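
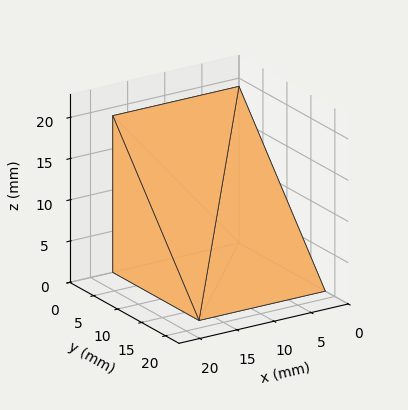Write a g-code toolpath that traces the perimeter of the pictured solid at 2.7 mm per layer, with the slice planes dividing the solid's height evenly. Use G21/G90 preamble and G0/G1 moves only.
Reading the render: the shape is a wedge (ramp): 17 × 18 mm base, rising to 19 mm along the y=0 edge and sloping linearly to z=0 at y=18 (dimensions read to the nearest mm from the axis ticks). For the g-code, the solid's height is divided into equal slices at the stated Δz and each level perimeter traced with G1 moves after a G0 lift.

; perimeter-only toolpath
G21 ; units = mm
G90 ; absolute positioning
G28 ; home
; layer 1
G0 Z2.7
G0 X0.0 Y0.0
G1 X17.0 Y0.0
G1 X17.0 Y15.4
G1 X0.0 Y15.4
G1 X0.0 Y0.0
; layer 2
G0 Z5.4
G0 X0.0 Y0.0
G1 X17.0 Y0.0
G1 X17.0 Y12.9
G1 X0.0 Y12.9
G1 X0.0 Y0.0
; layer 3
G0 Z8.1
G0 X0.0 Y0.0
G1 X17.0 Y0.0
G1 X17.0 Y10.3
G1 X0.0 Y10.3
G1 X0.0 Y0.0
; layer 4
G0 Z10.9
G0 X0.0 Y0.0
G1 X17.0 Y0.0
G1 X17.0 Y7.7
G1 X0.0 Y7.7
G1 X0.0 Y0.0
; layer 5
G0 Z13.6
G0 X0.0 Y0.0
G1 X17.0 Y0.0
G1 X17.0 Y5.1
G1 X0.0 Y5.1
G1 X0.0 Y0.0
; layer 6
G0 Z16.3
G0 X0.0 Y0.0
G1 X17.0 Y0.0
G1 X17.0 Y2.6
G1 X0.0 Y2.6
G1 X0.0 Y0.0
M2 ; end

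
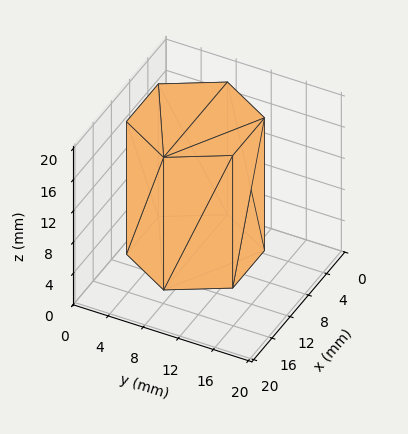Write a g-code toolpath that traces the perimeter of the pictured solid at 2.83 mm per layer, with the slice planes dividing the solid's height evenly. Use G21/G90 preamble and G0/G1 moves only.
Reading the render: the shape is a regular 6-sided prism (a cylinder approximated with 6 flat sides), circumscribed radius ≈ 7 mm, height ≈ 17 mm (dimensions read to the nearest mm from the axis ticks). For the g-code, the solid's height is divided into equal slices at the stated Δz and each level perimeter traced with G1 moves after a G0 lift.

; perimeter-only toolpath
G21 ; units = mm
G90 ; absolute positioning
G28 ; home
; layer 1
G0 Z2.83
G0 X14.00 Y7.00
G1 X10.50 Y13.06
G1 X3.50 Y13.06
G1 X0.00 Y7.00
G1 X3.50 Y0.94
G1 X10.50 Y0.94
G1 X14.00 Y7.00
; layer 2
G0 Z5.67
G0 X14.00 Y7.00
G1 X10.50 Y13.06
G1 X3.50 Y13.06
G1 X0.00 Y7.00
G1 X3.50 Y0.94
G1 X10.50 Y0.94
G1 X14.00 Y7.00
; layer 3
G0 Z8.50
G0 X14.00 Y7.00
G1 X10.50 Y13.06
G1 X3.50 Y13.06
G1 X0.00 Y7.00
G1 X3.50 Y0.94
G1 X10.50 Y0.94
G1 X14.00 Y7.00
; layer 4
G0 Z11.33
G0 X14.00 Y7.00
G1 X10.50 Y13.06
G1 X3.50 Y13.06
G1 X0.00 Y7.00
G1 X3.50 Y0.94
G1 X10.50 Y0.94
G1 X14.00 Y7.00
; layer 5
G0 Z14.17
G0 X14.00 Y7.00
G1 X10.50 Y13.06
G1 X3.50 Y13.06
G1 X0.00 Y7.00
G1 X3.50 Y0.94
G1 X10.50 Y0.94
G1 X14.00 Y7.00
; layer 6
G0 Z17.00
G0 X14.00 Y7.00
G1 X10.50 Y13.06
G1 X3.50 Y13.06
G1 X0.00 Y7.00
G1 X3.50 Y0.94
G1 X10.50 Y0.94
G1 X14.00 Y7.00
M2 ; end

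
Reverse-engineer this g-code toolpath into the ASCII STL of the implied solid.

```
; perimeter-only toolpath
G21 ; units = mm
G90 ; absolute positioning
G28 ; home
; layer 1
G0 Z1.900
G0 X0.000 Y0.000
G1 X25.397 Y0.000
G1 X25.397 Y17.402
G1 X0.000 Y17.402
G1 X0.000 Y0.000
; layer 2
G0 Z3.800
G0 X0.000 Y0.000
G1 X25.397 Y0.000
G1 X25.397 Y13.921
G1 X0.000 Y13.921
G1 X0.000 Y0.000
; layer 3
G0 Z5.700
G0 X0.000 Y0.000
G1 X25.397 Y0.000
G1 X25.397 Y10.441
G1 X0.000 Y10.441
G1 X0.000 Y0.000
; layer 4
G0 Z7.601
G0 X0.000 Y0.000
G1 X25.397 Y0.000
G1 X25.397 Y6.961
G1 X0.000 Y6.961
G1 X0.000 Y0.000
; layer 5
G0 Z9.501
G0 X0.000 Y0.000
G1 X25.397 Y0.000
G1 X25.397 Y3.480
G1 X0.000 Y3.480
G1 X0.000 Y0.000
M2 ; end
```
solid part
  facet normal 0.0000 0.0000 -1.0000
    outer loop
      vertex 25.397 20.882 0.000
      vertex 25.397 0.000 0.000
      vertex 0.000 0.000 0.000
    endloop
  endfacet
  facet normal 0.0000 0.0000 -1.0000
    outer loop
      vertex 0.000 20.882 0.000
      vertex 25.397 20.882 0.000
      vertex 0.000 0.000 0.000
    endloop
  endfacet
  facet normal 0.0000 -1.0000 0.0000
    outer loop
      vertex 0.000 0.000 0.000
      vertex 25.397 0.000 0.000
      vertex 25.397 0.000 11.401
    endloop
  endfacet
  facet normal 0.0000 -1.0000 0.0000
    outer loop
      vertex 0.000 0.000 0.000
      vertex 25.397 0.000 11.401
      vertex 0.000 0.000 11.401
    endloop
  endfacet
  facet normal 0.0000 0.4792 0.8777
    outer loop
      vertex 0.000 0.000 11.401
      vertex 25.397 0.000 11.401
      vertex 25.397 20.882 0.000
    endloop
  endfacet
  facet normal 0.0000 0.4792 0.8777
    outer loop
      vertex 0.000 0.000 11.401
      vertex 25.397 20.882 0.000
      vertex 0.000 20.882 0.000
    endloop
  endfacet
  facet normal -1.0000 0.0000 0.0000
    outer loop
      vertex 0.000 0.000 11.401
      vertex 0.000 20.882 0.000
      vertex 0.000 0.000 0.000
    endloop
  endfacet
  facet normal 1.0000 0.0000 0.0000
    outer loop
      vertex 25.397 0.000 0.000
      vertex 25.397 20.882 0.000
      vertex 25.397 0.000 11.401
    endloop
  endfacet
endsolid part

The G0 Z moves step by Δz≈1.900 mm. The G1 loops shrink linearly with z, so the solid tapers from its base footprint up to z≈11.4. Closing with a flat bottom cap and the tapered top and triangulating gives 8 facets — a wedge (ramp): 25.4 × 20.9 mm base, rising to 11.4 mm along the y=0 edge and sloping linearly to z=0 at y=20.9.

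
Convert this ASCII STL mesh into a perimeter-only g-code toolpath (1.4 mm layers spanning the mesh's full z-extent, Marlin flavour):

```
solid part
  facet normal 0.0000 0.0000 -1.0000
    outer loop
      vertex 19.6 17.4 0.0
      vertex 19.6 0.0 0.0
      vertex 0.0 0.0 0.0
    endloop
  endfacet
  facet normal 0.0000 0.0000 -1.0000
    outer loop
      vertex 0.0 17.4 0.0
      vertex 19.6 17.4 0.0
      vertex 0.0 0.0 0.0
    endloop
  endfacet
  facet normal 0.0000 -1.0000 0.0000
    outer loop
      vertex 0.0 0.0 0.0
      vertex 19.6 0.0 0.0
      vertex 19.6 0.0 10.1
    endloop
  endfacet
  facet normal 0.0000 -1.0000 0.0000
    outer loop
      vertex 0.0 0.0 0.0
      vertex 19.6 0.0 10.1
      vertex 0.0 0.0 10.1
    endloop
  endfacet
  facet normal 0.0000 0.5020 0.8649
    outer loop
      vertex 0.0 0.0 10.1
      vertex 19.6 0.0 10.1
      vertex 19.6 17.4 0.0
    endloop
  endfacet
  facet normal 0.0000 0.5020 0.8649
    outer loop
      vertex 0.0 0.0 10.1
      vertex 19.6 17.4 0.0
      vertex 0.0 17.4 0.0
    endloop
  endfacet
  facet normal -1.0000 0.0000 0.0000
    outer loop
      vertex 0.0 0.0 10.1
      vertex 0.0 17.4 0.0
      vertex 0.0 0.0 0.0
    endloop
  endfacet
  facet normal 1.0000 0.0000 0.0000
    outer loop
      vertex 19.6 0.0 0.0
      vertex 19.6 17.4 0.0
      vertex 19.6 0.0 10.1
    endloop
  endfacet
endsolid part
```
; perimeter-only toolpath
G21 ; units = mm
G90 ; absolute positioning
G28 ; home
; layer 1
G0 Z1.4
G0 X0.0 Y0.0
G1 X19.6 Y0.0
G1 X19.6 Y14.9
G1 X0.0 Y14.9
G1 X0.0 Y0.0
; layer 2
G0 Z2.9
G0 X0.0 Y0.0
G1 X19.6 Y0.0
G1 X19.6 Y12.4
G1 X0.0 Y12.4
G1 X0.0 Y0.0
; layer 3
G0 Z4.3
G0 X0.0 Y0.0
G1 X19.6 Y0.0
G1 X19.6 Y9.9
G1 X0.0 Y9.9
G1 X0.0 Y0.0
; layer 4
G0 Z5.8
G0 X0.0 Y0.0
G1 X19.6 Y0.0
G1 X19.6 Y7.5
G1 X0.0 Y7.5
G1 X0.0 Y0.0
; layer 5
G0 Z7.2
G0 X0.0 Y0.0
G1 X19.6 Y0.0
G1 X19.6 Y5.0
G1 X0.0 Y5.0
G1 X0.0 Y0.0
; layer 6
G0 Z8.7
G0 X0.0 Y0.0
G1 X19.6 Y0.0
G1 X19.6 Y2.5
G1 X0.0 Y2.5
G1 X0.0 Y0.0
M2 ; end

The solid is a wedge (ramp): 19.6 × 17.4 mm base, rising to 10.1 mm along the y=0 edge and sloping linearly to z=0 at y=17.4. Slicing at Δz = 1.4 mm — 7 equal slices spanning the solid's height, so layer i sits at z = i·h/7 — gives 6 non-empty perimeters. Each is a 4-segment closed polygon; G0 lifts to the layer z and rapids to the start vertex, then G1 traces the edges. The cross-section shrinks linearly with z (the slice at the apex is degenerate and omitted).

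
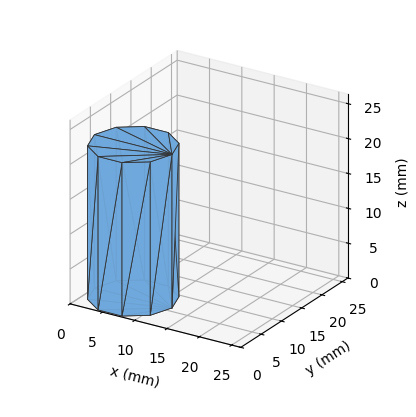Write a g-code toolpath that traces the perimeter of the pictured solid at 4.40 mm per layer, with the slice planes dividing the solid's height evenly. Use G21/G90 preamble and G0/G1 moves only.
Reading the render: the shape is a regular 10-sided prism (a cylinder approximated with 10 flat sides), circumscribed radius ≈ 6 mm, height ≈ 22 mm (dimensions read to the nearest mm from the axis ticks). For the g-code, the solid's height is divided into equal slices at the stated Δz and each level perimeter traced with G1 moves after a G0 lift.

; perimeter-only toolpath
G21 ; units = mm
G90 ; absolute positioning
G28 ; home
; layer 1
G0 Z4.40
G0 X12.00 Y6.00
G1 X10.85 Y9.53
G1 X7.85 Y11.71
G1 X4.15 Y11.71
G1 X1.15 Y9.53
G1 X0.00 Y6.00
G1 X1.15 Y2.47
G1 X4.15 Y0.29
G1 X7.85 Y0.29
G1 X10.85 Y2.47
G1 X12.00 Y6.00
; layer 2
G0 Z8.80
G0 X12.00 Y6.00
G1 X10.85 Y9.53
G1 X7.85 Y11.71
G1 X4.15 Y11.71
G1 X1.15 Y9.53
G1 X0.00 Y6.00
G1 X1.15 Y2.47
G1 X4.15 Y0.29
G1 X7.85 Y0.29
G1 X10.85 Y2.47
G1 X12.00 Y6.00
; layer 3
G0 Z13.20
G0 X12.00 Y6.00
G1 X10.85 Y9.53
G1 X7.85 Y11.71
G1 X4.15 Y11.71
G1 X1.15 Y9.53
G1 X0.00 Y6.00
G1 X1.15 Y2.47
G1 X4.15 Y0.29
G1 X7.85 Y0.29
G1 X10.85 Y2.47
G1 X12.00 Y6.00
; layer 4
G0 Z17.60
G0 X12.00 Y6.00
G1 X10.85 Y9.53
G1 X7.85 Y11.71
G1 X4.15 Y11.71
G1 X1.15 Y9.53
G1 X0.00 Y6.00
G1 X1.15 Y2.47
G1 X4.15 Y0.29
G1 X7.85 Y0.29
G1 X10.85 Y2.47
G1 X12.00 Y6.00
; layer 5
G0 Z22.00
G0 X12.00 Y6.00
G1 X10.85 Y9.53
G1 X7.85 Y11.71
G1 X4.15 Y11.71
G1 X1.15 Y9.53
G1 X0.00 Y6.00
G1 X1.15 Y2.47
G1 X4.15 Y0.29
G1 X7.85 Y0.29
G1 X10.85 Y2.47
G1 X12.00 Y6.00
M2 ; end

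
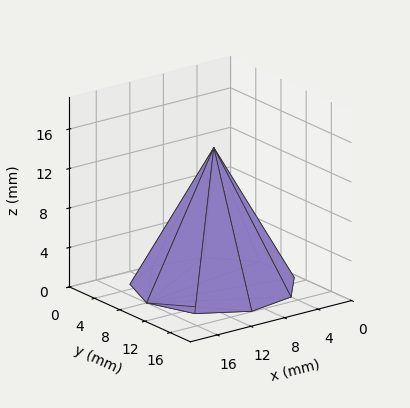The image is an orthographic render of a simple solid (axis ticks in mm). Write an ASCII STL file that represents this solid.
Reading the render: the shape is a regular 9-sided pyramid, base circumscribed radius ≈ 8 mm, apex at z ≈ 14 mm (dimensions read to the nearest mm from the axis ticks). For the STL, each face is triangulated and given an outward normal.

solid part
  facet normal 0.0000 0.0000 -1.0000
    outer loop
      vertex 9.39 15.88 0.00
      vertex 14.13 13.14 0.00
      vertex 16.00 8.00 0.00
    endloop
  endfacet
  facet normal 0.0000 0.0000 -1.0000
    outer loop
      vertex 4.00 14.93 0.00
      vertex 9.39 15.88 0.00
      vertex 16.00 8.00 0.00
    endloop
  endfacet
  facet normal 0.0000 0.0000 -1.0000
    outer loop
      vertex 0.48 10.74 0.00
      vertex 4.00 14.93 0.00
      vertex 16.00 8.00 0.00
    endloop
  endfacet
  facet normal 0.0000 0.0000 -1.0000
    outer loop
      vertex 0.48 5.26 0.00
      vertex 0.48 10.74 0.00
      vertex 16.00 8.00 0.00
    endloop
  endfacet
  facet normal 0.0000 0.0000 -1.0000
    outer loop
      vertex 4.00 1.07 0.00
      vertex 0.48 5.26 0.00
      vertex 16.00 8.00 0.00
    endloop
  endfacet
  facet normal 0.0000 0.0000 -1.0000
    outer loop
      vertex 9.39 0.12 0.00
      vertex 4.00 1.07 0.00
      vertex 16.00 8.00 0.00
    endloop
  endfacet
  facet normal 0.0000 0.0000 -1.0000
    outer loop
      vertex 14.13 2.86 0.00
      vertex 9.39 0.12 0.00
      vertex 16.00 8.00 0.00
    endloop
  endfacet
  facet normal 0.8279 0.3012 0.4731
    outer loop
      vertex 16.00 8.00 0.00
      vertex 14.13 13.14 0.00
      vertex 8.00 8.00 14.00
    endloop
  endfacet
  facet normal 0.4409 0.7627 0.4731
    outer loop
      vertex 14.13 13.14 0.00
      vertex 9.39 15.88 0.00
      vertex 8.00 8.00 14.00
    endloop
  endfacet
  facet normal -0.1529 0.8676 0.4732
    outer loop
      vertex 9.39 15.88 0.00
      vertex 4.00 14.93 0.00
      vertex 8.00 8.00 14.00
    endloop
  endfacet
  facet normal -0.6745 0.5667 0.4732
    outer loop
      vertex 4.00 14.93 0.00
      vertex 0.48 10.74 0.00
      vertex 8.00 8.00 14.00
    endloop
  endfacet
  facet normal -0.8810 0.0000 0.4732
    outer loop
      vertex 0.48 10.74 0.00
      vertex 0.48 5.26 0.00
      vertex 8.00 8.00 14.00
    endloop
  endfacet
  facet normal -0.6745 -0.5667 0.4732
    outer loop
      vertex 0.48 5.26 0.00
      vertex 4.00 1.07 0.00
      vertex 8.00 8.00 14.00
    endloop
  endfacet
  facet normal -0.1529 -0.8676 0.4732
    outer loop
      vertex 4.00 1.07 0.00
      vertex 9.39 0.12 0.00
      vertex 8.00 8.00 14.00
    endloop
  endfacet
  facet normal 0.4409 -0.7627 0.4731
    outer loop
      vertex 9.39 0.12 0.00
      vertex 14.13 2.86 0.00
      vertex 8.00 8.00 14.00
    endloop
  endfacet
  facet normal 0.8279 -0.3012 0.4731
    outer loop
      vertex 14.13 2.86 0.00
      vertex 16.00 8.00 0.00
      vertex 8.00 8.00 14.00
    endloop
  endfacet
endsolid part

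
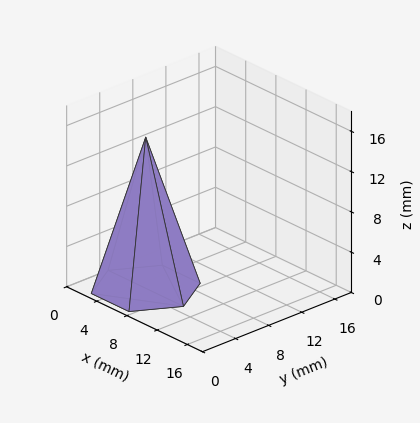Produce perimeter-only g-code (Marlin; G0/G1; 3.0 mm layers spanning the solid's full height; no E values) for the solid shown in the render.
Reading the render: the shape is a regular 6-sided pyramid, base circumscribed radius ≈ 5 mm, apex at z ≈ 15 mm (dimensions read to the nearest mm from the axis ticks). For the g-code, the solid's height is divided into equal slices at the stated Δz and each level perimeter traced with G1 moves after a G0 lift.

; perimeter-only toolpath
G21 ; units = mm
G90 ; absolute positioning
G28 ; home
; layer 1
G0 Z3.0
G0 X9.0 Y5.0
G1 X7.0 Y8.4
G1 X3.0 Y8.4
G1 X1.0 Y5.0
G1 X3.0 Y1.6
G1 X7.0 Y1.6
G1 X9.0 Y5.0
; layer 2
G0 Z6.0
G0 X8.0 Y5.0
G1 X6.5 Y7.6
G1 X3.5 Y7.6
G1 X2.0 Y5.0
G1 X3.5 Y2.4
G1 X6.5 Y2.4
G1 X8.0 Y5.0
; layer 3
G0 Z9.0
G0 X7.0 Y5.0
G1 X6.0 Y6.7
G1 X4.0 Y6.7
G1 X3.0 Y5.0
G1 X4.0 Y3.3
G1 X6.0 Y3.3
G1 X7.0 Y5.0
; layer 4
G0 Z12.0
G0 X6.0 Y5.0
G1 X5.5 Y5.9
G1 X4.5 Y5.9
G1 X4.0 Y5.0
G1 X4.5 Y4.1
G1 X5.5 Y4.1
G1 X6.0 Y5.0
M2 ; end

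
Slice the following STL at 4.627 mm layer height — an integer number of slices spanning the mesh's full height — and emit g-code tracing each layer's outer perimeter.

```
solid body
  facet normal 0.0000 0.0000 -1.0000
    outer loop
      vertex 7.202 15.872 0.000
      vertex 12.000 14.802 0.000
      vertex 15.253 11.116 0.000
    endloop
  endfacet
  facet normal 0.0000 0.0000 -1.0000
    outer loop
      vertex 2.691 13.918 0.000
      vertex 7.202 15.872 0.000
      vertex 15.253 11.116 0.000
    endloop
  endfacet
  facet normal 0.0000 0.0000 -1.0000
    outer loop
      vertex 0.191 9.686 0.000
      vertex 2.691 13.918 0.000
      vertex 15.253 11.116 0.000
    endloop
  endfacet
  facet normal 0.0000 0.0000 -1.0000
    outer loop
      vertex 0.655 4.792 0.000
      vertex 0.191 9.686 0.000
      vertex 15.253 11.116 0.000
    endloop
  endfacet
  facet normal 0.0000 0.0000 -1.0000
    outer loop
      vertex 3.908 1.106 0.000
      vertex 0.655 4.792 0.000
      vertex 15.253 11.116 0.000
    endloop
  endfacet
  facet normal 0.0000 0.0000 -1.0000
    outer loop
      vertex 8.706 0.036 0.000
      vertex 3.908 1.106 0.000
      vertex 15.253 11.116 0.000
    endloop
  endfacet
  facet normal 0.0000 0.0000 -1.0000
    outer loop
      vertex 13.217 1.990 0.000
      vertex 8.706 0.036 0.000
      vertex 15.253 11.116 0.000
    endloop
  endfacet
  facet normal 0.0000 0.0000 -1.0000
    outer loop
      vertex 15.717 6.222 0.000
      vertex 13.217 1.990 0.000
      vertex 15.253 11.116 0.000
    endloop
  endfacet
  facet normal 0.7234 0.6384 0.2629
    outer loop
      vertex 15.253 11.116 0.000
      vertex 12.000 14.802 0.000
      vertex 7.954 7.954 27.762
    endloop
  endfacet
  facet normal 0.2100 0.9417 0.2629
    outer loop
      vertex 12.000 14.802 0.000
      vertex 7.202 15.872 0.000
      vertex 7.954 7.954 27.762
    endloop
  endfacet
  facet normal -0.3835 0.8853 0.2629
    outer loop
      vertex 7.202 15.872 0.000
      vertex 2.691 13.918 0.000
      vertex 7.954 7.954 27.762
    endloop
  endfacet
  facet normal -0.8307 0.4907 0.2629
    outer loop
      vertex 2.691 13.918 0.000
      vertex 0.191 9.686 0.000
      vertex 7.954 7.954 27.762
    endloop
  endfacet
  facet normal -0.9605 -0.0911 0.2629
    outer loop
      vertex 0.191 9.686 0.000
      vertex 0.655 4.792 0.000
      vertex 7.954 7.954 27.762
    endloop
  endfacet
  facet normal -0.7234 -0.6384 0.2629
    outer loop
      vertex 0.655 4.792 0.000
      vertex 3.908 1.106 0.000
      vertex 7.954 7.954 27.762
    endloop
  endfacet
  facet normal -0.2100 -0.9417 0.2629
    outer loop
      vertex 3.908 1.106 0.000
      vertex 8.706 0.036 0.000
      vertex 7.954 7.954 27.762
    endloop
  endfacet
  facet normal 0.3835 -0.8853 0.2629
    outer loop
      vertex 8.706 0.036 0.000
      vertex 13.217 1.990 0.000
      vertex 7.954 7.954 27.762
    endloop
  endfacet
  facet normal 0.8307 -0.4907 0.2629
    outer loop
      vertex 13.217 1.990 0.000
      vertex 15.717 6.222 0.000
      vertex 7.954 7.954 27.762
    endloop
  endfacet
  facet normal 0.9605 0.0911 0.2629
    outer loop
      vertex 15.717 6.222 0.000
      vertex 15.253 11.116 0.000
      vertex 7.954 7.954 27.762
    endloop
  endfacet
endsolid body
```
; perimeter-only toolpath
G21 ; units = mm
G90 ; absolute positioning
G28 ; home
; layer 1
G0 Z4.627
G0 X14.037 Y10.589
G1 X11.326 Y13.661
G1 X7.327 Y14.552
G1 X3.568 Y12.924
G1 X1.485 Y9.397
G1 X1.871 Y5.319
G1 X4.582 Y2.247
G1 X8.581 Y1.356
G1 X12.340 Y2.984
G1 X14.423 Y6.511
G1 X14.037 Y10.589
; layer 2
G0 Z9.254
G0 X12.820 Y10.062
G1 X10.651 Y12.519
G1 X7.453 Y13.233
G1 X4.445 Y11.930
G1 X2.779 Y9.109
G1 X3.088 Y5.846
G1 X5.257 Y3.389
G1 X8.455 Y2.675
G1 X11.463 Y3.978
G1 X13.129 Y6.799
G1 X12.820 Y10.062
; layer 3
G0 Z13.881
G0 X11.604 Y9.535
G1 X9.977 Y11.378
G1 X7.578 Y11.913
G1 X5.322 Y10.936
G1 X4.072 Y8.820
G1 X4.304 Y6.373
G1 X5.931 Y4.530
G1 X8.330 Y3.995
G1 X10.585 Y4.972
G1 X11.835 Y7.088
G1 X11.604 Y9.535
; layer 4
G0 Z18.508
G0 X10.387 Y9.008
G1 X9.303 Y10.237
G1 X7.703 Y10.593
G1 X6.200 Y9.942
G1 X5.366 Y8.531
G1 X5.521 Y6.900
G1 X6.605 Y5.671
G1 X8.205 Y5.315
G1 X9.708 Y5.966
G1 X10.542 Y7.377
G1 X10.387 Y9.008
; layer 5
G0 Z23.135
G0 X9.171 Y8.481
G1 X8.628 Y9.095
G1 X7.829 Y9.274
G1 X7.077 Y8.948
G1 X6.660 Y8.243
G1 X6.737 Y7.427
G1 X7.280 Y6.813
G1 X8.079 Y6.634
G1 X8.831 Y6.960
G1 X9.248 Y7.665
G1 X9.171 Y8.481
M2 ; end

The solid is a regular 10-sided pyramid, base circumscribed radius ≈ 7.95 mm, apex at z ≈ 27.8 mm. Slicing at Δz = 4.627 mm — 6 equal slices spanning the solid's height, so layer i sits at z = i·h/6 — gives 5 non-empty perimeters. Each is a 10-segment closed polygon; G0 lifts to the layer z and rapids to the start vertex, then G1 traces the edges. The cross-section shrinks linearly with z (the slice at the apex is degenerate and omitted).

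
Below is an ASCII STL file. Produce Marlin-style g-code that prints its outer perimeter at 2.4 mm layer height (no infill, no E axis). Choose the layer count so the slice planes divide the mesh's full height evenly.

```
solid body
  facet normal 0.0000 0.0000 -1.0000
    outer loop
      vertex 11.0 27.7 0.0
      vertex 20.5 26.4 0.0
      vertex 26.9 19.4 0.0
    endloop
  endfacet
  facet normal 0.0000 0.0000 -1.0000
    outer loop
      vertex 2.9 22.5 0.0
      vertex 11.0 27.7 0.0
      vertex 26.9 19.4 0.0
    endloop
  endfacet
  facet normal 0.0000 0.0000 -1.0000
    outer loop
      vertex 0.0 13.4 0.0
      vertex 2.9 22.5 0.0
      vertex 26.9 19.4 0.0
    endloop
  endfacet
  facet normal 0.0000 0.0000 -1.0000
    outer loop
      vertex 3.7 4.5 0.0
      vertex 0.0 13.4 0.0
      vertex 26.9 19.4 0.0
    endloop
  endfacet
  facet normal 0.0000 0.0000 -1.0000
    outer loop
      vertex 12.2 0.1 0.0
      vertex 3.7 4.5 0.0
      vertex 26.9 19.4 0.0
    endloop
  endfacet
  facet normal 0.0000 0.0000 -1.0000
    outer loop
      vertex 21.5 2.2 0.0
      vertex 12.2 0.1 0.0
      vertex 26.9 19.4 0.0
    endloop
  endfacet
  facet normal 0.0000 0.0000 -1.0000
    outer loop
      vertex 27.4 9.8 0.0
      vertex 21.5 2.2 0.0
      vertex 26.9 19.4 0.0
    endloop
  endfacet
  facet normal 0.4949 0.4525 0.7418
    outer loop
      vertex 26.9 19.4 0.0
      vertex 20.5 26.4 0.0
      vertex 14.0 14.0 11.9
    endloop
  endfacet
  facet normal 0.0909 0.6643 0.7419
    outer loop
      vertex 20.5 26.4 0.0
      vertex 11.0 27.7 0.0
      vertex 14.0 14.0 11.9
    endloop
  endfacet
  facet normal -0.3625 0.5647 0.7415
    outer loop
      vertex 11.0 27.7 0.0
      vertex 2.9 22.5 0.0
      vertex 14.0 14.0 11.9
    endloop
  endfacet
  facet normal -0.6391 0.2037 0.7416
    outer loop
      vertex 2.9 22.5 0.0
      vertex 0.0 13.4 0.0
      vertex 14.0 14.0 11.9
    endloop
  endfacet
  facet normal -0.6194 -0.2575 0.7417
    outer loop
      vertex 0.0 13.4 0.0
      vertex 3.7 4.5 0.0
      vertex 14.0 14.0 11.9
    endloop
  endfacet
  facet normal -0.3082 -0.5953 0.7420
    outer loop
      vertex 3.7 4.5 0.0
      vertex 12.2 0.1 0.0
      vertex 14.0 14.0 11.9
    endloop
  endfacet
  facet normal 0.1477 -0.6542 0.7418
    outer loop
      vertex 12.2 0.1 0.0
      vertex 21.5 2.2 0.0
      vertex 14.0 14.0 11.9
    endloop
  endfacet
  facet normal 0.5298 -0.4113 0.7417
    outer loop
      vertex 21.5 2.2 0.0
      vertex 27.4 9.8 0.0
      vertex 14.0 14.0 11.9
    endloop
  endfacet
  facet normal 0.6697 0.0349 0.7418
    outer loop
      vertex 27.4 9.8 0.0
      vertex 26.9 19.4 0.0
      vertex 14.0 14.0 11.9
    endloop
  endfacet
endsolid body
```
; perimeter-only toolpath
G21 ; units = mm
G90 ; absolute positioning
G28 ; home
; layer 1
G0 Z2.4
G0 X24.3 Y18.3
G1 X19.2 Y23.9
G1 X11.6 Y25.0
G1 X5.1 Y20.8
G1 X2.8 Y13.5
G1 X5.8 Y6.4
G1 X12.6 Y2.9
G1 X20.0 Y4.6
G1 X24.7 Y10.6
G1 X24.3 Y18.3
; layer 2
G0 Z4.8
G0 X21.7 Y17.2
G1 X17.9 Y21.4
G1 X12.2 Y22.2
G1 X7.3 Y19.1
G1 X5.6 Y13.6
G1 X7.8 Y8.3
G1 X12.9 Y5.7
G1 X18.5 Y6.9
G1 X22.0 Y11.5
G1 X21.7 Y17.2
; layer 3
G0 Z7.1
G0 X19.2 Y16.2
G1 X16.6 Y19.0
G1 X12.8 Y19.5
G1 X9.6 Y17.4
G1 X8.4 Y13.8
G1 X9.9 Y10.2
G1 X13.3 Y8.4
G1 X17.0 Y9.3
G1 X19.4 Y12.3
G1 X19.2 Y16.2
; layer 4
G0 Z9.5
G0 X16.6 Y15.1
G1 X15.3 Y16.5
G1 X13.4 Y16.7
G1 X11.8 Y15.7
G1 X11.2 Y13.9
G1 X11.9 Y12.1
G1 X13.6 Y11.2
G1 X15.5 Y11.6
G1 X16.7 Y13.2
G1 X16.6 Y15.1
M2 ; end

The solid is a regular 9-sided pyramid, base circumscribed radius ≈ 14 mm, apex at z ≈ 11.9 mm. Slicing at Δz = 2.4 mm — 5 equal slices spanning the solid's height, so layer i sits at z = i·h/5 — gives 4 non-empty perimeters. Each is a 9-segment closed polygon; G0 lifts to the layer z and rapids to the start vertex, then G1 traces the edges. The cross-section shrinks linearly with z (the slice at the apex is degenerate and omitted).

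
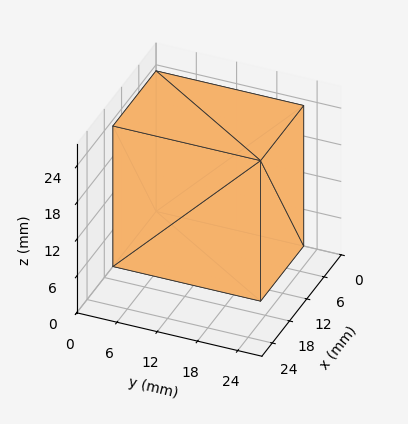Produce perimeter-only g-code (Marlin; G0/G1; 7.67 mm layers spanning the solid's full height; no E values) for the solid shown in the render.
Reading the render: the shape is a rectangular box, roughly 15 × 22 mm footprint and 23 mm tall (dimensions read to the nearest mm from the axis ticks). For the g-code, the solid's height is divided into equal slices at the stated Δz and each level perimeter traced with G1 moves after a G0 lift.

; perimeter-only toolpath
G21 ; units = mm
G90 ; absolute positioning
G28 ; home
; layer 1
G0 Z7.67
G0 X0.00 Y0.00
G1 X15.00 Y0.00
G1 X15.00 Y22.00
G1 X0.00 Y22.00
G1 X0.00 Y0.00
; layer 2
G0 Z15.33
G0 X0.00 Y0.00
G1 X15.00 Y0.00
G1 X15.00 Y22.00
G1 X0.00 Y22.00
G1 X0.00 Y0.00
; layer 3
G0 Z23.00
G0 X0.00 Y0.00
G1 X15.00 Y0.00
G1 X15.00 Y22.00
G1 X0.00 Y22.00
G1 X0.00 Y0.00
M2 ; end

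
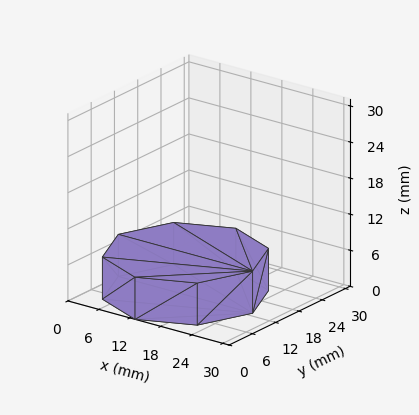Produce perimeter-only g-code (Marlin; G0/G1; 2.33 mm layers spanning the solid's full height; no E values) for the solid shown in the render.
Reading the render: the shape is a regular 8-sided prism (a cylinder approximated with 8 flat sides), circumscribed radius ≈ 13 mm, height ≈ 7 mm (dimensions read to the nearest mm from the axis ticks). For the g-code, the solid's height is divided into equal slices at the stated Δz and each level perimeter traced with G1 moves after a G0 lift.

; perimeter-only toolpath
G21 ; units = mm
G90 ; absolute positioning
G28 ; home
; layer 1
G0 Z2.33
G0 X26.00 Y13.00
G1 X22.19 Y22.19
G1 X13.00 Y26.00
G1 X3.81 Y22.19
G1 X0.00 Y13.00
G1 X3.81 Y3.81
G1 X13.00 Y0.00
G1 X22.19 Y3.81
G1 X26.00 Y13.00
; layer 2
G0 Z4.67
G0 X26.00 Y13.00
G1 X22.19 Y22.19
G1 X13.00 Y26.00
G1 X3.81 Y22.19
G1 X0.00 Y13.00
G1 X3.81 Y3.81
G1 X13.00 Y0.00
G1 X22.19 Y3.81
G1 X26.00 Y13.00
; layer 3
G0 Z7.00
G0 X26.00 Y13.00
G1 X22.19 Y22.19
G1 X13.00 Y26.00
G1 X3.81 Y22.19
G1 X0.00 Y13.00
G1 X3.81 Y3.81
G1 X13.00 Y0.00
G1 X22.19 Y3.81
G1 X26.00 Y13.00
M2 ; end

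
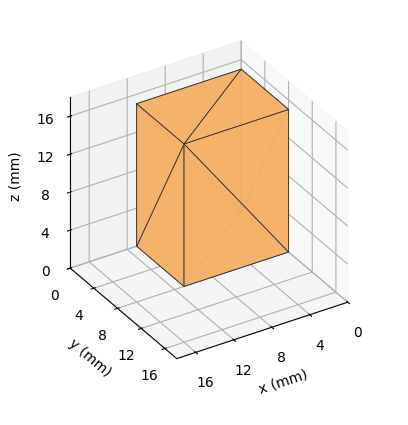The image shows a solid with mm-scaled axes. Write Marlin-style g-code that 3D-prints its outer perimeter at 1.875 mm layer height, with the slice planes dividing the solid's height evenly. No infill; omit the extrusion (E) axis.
Reading the render: the shape is a rectangular box, roughly 11 × 8 mm footprint and 15 mm tall (dimensions read to the nearest mm from the axis ticks). For the g-code, the solid's height is divided into equal slices at the stated Δz and each level perimeter traced with G1 moves after a G0 lift.

; perimeter-only toolpath
G21 ; units = mm
G90 ; absolute positioning
G28 ; home
; layer 1
G0 Z1.875
G0 X0.000 Y0.000
G1 X11.000 Y0.000
G1 X11.000 Y8.000
G1 X0.000 Y8.000
G1 X0.000 Y0.000
; layer 2
G0 Z3.750
G0 X0.000 Y0.000
G1 X11.000 Y0.000
G1 X11.000 Y8.000
G1 X0.000 Y8.000
G1 X0.000 Y0.000
; layer 3
G0 Z5.625
G0 X0.000 Y0.000
G1 X11.000 Y0.000
G1 X11.000 Y8.000
G1 X0.000 Y8.000
G1 X0.000 Y0.000
; layer 4
G0 Z7.500
G0 X0.000 Y0.000
G1 X11.000 Y0.000
G1 X11.000 Y8.000
G1 X0.000 Y8.000
G1 X0.000 Y0.000
; layer 5
G0 Z9.375
G0 X0.000 Y0.000
G1 X11.000 Y0.000
G1 X11.000 Y8.000
G1 X0.000 Y8.000
G1 X0.000 Y0.000
; layer 6
G0 Z11.250
G0 X0.000 Y0.000
G1 X11.000 Y0.000
G1 X11.000 Y8.000
G1 X0.000 Y8.000
G1 X0.000 Y0.000
; layer 7
G0 Z13.125
G0 X0.000 Y0.000
G1 X11.000 Y0.000
G1 X11.000 Y8.000
G1 X0.000 Y8.000
G1 X0.000 Y0.000
; layer 8
G0 Z15.000
G0 X0.000 Y0.000
G1 X11.000 Y0.000
G1 X11.000 Y8.000
G1 X0.000 Y8.000
G1 X0.000 Y0.000
M2 ; end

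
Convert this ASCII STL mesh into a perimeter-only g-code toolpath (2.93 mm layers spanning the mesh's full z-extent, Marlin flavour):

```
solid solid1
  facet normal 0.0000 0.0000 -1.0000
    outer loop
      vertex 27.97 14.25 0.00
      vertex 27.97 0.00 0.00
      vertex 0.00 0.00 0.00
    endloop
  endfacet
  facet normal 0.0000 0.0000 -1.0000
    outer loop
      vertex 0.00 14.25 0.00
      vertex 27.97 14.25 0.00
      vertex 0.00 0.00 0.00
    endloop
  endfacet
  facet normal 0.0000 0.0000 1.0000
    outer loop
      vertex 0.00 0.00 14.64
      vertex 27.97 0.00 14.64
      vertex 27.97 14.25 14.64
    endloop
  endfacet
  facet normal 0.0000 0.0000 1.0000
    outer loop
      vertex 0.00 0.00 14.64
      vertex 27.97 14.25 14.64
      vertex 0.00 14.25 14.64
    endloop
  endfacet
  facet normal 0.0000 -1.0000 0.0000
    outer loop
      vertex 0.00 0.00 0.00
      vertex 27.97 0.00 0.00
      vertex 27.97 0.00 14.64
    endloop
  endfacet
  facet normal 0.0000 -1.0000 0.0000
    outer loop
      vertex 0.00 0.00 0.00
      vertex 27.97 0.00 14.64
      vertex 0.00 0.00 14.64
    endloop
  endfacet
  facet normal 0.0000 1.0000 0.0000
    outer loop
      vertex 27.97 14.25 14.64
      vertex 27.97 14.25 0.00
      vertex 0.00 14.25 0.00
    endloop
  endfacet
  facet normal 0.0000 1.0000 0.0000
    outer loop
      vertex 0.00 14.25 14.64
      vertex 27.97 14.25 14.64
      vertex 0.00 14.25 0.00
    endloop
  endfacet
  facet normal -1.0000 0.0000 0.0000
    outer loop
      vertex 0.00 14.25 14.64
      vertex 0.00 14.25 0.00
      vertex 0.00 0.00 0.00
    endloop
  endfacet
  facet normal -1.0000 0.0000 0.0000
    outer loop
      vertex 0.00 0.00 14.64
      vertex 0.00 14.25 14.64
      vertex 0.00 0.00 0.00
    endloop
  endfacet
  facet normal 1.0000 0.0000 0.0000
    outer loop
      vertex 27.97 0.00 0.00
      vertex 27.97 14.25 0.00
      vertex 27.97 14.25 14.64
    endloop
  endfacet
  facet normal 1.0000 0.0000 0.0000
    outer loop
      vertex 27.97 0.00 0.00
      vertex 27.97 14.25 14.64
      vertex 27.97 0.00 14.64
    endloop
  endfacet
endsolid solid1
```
; perimeter-only toolpath
G21 ; units = mm
G90 ; absolute positioning
G28 ; home
; layer 1
G0 Z2.93
G0 X0.00 Y0.00
G1 X27.97 Y0.00
G1 X27.97 Y14.25
G1 X0.00 Y14.25
G1 X0.00 Y0.00
; layer 2
G0 Z5.86
G0 X0.00 Y0.00
G1 X27.97 Y0.00
G1 X27.97 Y14.25
G1 X0.00 Y14.25
G1 X0.00 Y0.00
; layer 3
G0 Z8.78
G0 X0.00 Y0.00
G1 X27.97 Y0.00
G1 X27.97 Y14.25
G1 X0.00 Y14.25
G1 X0.00 Y0.00
; layer 4
G0 Z11.71
G0 X0.00 Y0.00
G1 X27.97 Y0.00
G1 X27.97 Y14.25
G1 X0.00 Y14.25
G1 X0.00 Y0.00
; layer 5
G0 Z14.64
G0 X0.00 Y0.00
G1 X27.97 Y0.00
G1 X27.97 Y14.25
G1 X0.00 Y14.25
G1 X0.00 Y0.00
M2 ; end

The solid is a rectangular box, roughly 28 × 14.2 mm footprint and 14.6 mm tall. Slicing at Δz = 2.93 mm — 5 equal slices spanning the solid's height, so layer i sits at z = i·h/5 — gives 5 non-empty perimeters. Each is a 4-segment closed polygon; G0 lifts to the layer z and rapids to the start vertex, then G1 traces the edges.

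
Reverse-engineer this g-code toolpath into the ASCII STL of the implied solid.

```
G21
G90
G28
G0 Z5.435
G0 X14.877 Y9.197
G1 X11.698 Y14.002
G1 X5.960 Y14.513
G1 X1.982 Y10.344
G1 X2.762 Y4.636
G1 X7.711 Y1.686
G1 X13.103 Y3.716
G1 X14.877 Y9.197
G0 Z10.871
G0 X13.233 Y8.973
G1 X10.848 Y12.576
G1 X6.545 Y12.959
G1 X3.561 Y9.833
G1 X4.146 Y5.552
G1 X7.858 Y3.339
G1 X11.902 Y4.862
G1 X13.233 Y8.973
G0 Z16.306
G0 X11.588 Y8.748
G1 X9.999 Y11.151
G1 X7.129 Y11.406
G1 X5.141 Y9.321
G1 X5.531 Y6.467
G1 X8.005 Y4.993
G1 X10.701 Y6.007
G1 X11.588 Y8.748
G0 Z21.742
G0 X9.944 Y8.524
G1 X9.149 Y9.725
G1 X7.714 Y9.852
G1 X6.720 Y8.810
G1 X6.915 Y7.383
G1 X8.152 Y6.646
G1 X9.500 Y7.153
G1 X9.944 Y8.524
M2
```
solid part
  facet normal 0.0000 0.0000 -1.0000
    outer loop
      vertex 5.375 16.066 0.000
      vertex 12.548 15.428 0.000
      vertex 16.522 9.422 0.000
    endloop
  endfacet
  facet normal 0.0000 0.0000 -1.0000
    outer loop
      vertex 0.403 10.855 0.000
      vertex 5.375 16.066 0.000
      vertex 16.522 9.422 0.000
    endloop
  endfacet
  facet normal 0.0000 0.0000 -1.0000
    outer loop
      vertex 1.378 3.720 0.000
      vertex 0.403 10.855 0.000
      vertex 16.522 9.422 0.000
    endloop
  endfacet
  facet normal 0.0000 0.0000 -1.0000
    outer loop
      vertex 7.564 0.033 0.000
      vertex 1.378 3.720 0.000
      vertex 16.522 9.422 0.000
    endloop
  endfacet
  facet normal 0.0000 0.0000 -1.0000
    outer loop
      vertex 14.304 2.570 0.000
      vertex 7.564 0.033 0.000
      vertex 16.522 9.422 0.000
    endloop
  endfacet
  facet normal 0.8041 0.5320 0.2653
    outer loop
      vertex 16.522 9.422 0.000
      vertex 12.548 15.428 0.000
      vertex 8.299 8.299 27.177
    endloop
  endfacet
  facet normal 0.0854 0.9604 0.2653
    outer loop
      vertex 12.548 15.428 0.000
      vertex 5.375 16.066 0.000
      vertex 8.299 8.299 27.177
    endloop
  endfacet
  facet normal -0.6976 0.6656 0.2653
    outer loop
      vertex 5.375 16.066 0.000
      vertex 0.403 10.855 0.000
      vertex 8.299 8.299 27.177
    endloop
  endfacet
  facet normal -0.9553 -0.1305 0.2653
    outer loop
      vertex 0.403 10.855 0.000
      vertex 1.378 3.720 0.000
      vertex 8.299 8.299 27.177
    endloop
  endfacet
  facet normal -0.4936 -0.8282 0.2653
    outer loop
      vertex 1.378 3.720 0.000
      vertex 7.564 0.033 0.000
      vertex 8.299 8.299 27.177
    endloop
  endfacet
  facet normal 0.3397 -0.9024 0.2653
    outer loop
      vertex 7.564 0.033 0.000
      vertex 14.304 2.570 0.000
      vertex 8.299 8.299 27.177
    endloop
  endfacet
  facet normal 0.9173 -0.2969 0.2653
    outer loop
      vertex 14.304 2.570 0.000
      vertex 16.522 9.422 0.000
      vertex 8.299 8.299 27.177
    endloop
  endfacet
endsolid part

The G0 Z moves step by Δz≈5.435 mm. The G1 loops shrink linearly with z, so the solid tapers from its base footprint up to z≈27.2. Closing with a flat bottom cap and the tapered top and triangulating gives 12 facets — a regular 7-sided pyramid, base circumscribed radius ≈ 8.3 mm, apex at z ≈ 27.2 mm.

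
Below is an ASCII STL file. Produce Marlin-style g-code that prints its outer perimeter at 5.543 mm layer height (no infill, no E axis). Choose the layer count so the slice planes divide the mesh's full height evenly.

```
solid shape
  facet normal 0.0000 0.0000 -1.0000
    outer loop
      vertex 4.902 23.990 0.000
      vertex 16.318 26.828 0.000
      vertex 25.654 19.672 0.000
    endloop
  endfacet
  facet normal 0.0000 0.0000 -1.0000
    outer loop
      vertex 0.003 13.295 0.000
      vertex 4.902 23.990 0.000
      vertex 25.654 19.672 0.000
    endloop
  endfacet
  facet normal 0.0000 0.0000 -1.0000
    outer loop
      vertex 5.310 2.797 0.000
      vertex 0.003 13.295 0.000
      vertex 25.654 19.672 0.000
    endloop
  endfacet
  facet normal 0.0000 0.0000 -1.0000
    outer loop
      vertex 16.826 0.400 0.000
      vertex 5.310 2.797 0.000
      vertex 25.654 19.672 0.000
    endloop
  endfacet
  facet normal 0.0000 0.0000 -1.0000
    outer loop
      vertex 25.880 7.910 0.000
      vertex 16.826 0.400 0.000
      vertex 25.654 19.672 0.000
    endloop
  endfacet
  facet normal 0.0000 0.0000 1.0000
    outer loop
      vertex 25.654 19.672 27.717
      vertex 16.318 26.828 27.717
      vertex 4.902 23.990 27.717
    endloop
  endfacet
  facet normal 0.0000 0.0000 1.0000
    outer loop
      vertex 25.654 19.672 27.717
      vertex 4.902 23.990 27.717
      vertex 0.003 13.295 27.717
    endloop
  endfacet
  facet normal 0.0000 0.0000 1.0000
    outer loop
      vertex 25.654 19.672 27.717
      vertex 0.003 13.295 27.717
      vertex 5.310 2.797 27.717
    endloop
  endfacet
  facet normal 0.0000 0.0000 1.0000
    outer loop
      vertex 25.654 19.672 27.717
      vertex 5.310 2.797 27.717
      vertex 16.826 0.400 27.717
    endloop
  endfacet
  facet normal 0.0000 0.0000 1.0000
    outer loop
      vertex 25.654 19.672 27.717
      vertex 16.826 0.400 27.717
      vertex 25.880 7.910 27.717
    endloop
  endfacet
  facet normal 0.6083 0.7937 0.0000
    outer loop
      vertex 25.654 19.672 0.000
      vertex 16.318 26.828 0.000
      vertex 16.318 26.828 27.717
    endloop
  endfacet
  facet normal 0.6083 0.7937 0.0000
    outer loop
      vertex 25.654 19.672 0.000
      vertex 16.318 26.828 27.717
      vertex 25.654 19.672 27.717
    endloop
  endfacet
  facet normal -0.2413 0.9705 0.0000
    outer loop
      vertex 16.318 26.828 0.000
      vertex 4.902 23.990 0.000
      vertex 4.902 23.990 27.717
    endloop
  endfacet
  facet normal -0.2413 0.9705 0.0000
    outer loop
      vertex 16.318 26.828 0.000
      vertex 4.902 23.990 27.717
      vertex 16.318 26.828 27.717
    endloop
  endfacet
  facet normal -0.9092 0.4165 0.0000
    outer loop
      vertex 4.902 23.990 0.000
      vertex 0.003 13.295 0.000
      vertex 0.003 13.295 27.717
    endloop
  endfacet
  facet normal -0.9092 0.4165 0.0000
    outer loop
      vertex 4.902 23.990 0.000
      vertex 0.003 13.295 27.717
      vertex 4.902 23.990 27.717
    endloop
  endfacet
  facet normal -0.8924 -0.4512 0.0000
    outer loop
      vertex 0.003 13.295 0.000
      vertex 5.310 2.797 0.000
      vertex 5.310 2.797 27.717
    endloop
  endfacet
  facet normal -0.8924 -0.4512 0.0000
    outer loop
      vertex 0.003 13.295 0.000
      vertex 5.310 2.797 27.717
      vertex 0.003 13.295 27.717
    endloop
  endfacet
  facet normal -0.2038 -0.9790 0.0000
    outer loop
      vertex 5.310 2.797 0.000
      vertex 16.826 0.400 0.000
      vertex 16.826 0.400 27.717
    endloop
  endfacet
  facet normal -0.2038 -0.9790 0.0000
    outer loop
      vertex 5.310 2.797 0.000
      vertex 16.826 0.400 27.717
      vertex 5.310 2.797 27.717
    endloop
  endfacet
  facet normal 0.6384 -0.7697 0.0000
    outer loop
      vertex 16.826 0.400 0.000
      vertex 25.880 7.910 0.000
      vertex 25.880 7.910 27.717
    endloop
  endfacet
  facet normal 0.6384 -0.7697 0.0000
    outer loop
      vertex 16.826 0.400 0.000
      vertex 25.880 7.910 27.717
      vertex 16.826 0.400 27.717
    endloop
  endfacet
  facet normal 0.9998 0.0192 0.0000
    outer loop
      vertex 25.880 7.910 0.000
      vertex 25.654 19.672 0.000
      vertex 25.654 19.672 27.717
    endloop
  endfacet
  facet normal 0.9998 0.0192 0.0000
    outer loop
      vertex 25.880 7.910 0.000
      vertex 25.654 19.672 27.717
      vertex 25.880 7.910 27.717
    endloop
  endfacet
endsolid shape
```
; perimeter-only toolpath
G21 ; units = mm
G90 ; absolute positioning
G28 ; home
; layer 1
G0 Z5.543
G0 X25.654 Y19.672
G1 X16.318 Y26.828
G1 X4.902 Y23.990
G1 X0.003 Y13.295
G1 X5.310 Y2.797
G1 X16.826 Y0.400
G1 X25.880 Y7.910
G1 X25.654 Y19.672
; layer 2
G0 Z11.087
G0 X25.654 Y19.672
G1 X16.318 Y26.828
G1 X4.902 Y23.990
G1 X0.003 Y13.295
G1 X5.310 Y2.797
G1 X16.826 Y0.400
G1 X25.880 Y7.910
G1 X25.654 Y19.672
; layer 3
G0 Z16.630
G0 X25.654 Y19.672
G1 X16.318 Y26.828
G1 X4.902 Y23.990
G1 X0.003 Y13.295
G1 X5.310 Y2.797
G1 X16.826 Y0.400
G1 X25.880 Y7.910
G1 X25.654 Y19.672
; layer 4
G0 Z22.174
G0 X25.654 Y19.672
G1 X16.318 Y26.828
G1 X4.902 Y23.990
G1 X0.003 Y13.295
G1 X5.310 Y2.797
G1 X16.826 Y0.400
G1 X25.880 Y7.910
G1 X25.654 Y19.672
; layer 5
G0 Z27.717
G0 X25.654 Y19.672
G1 X16.318 Y26.828
G1 X4.902 Y23.990
G1 X0.003 Y13.295
G1 X5.310 Y2.797
G1 X16.826 Y0.400
G1 X25.880 Y7.910
G1 X25.654 Y19.672
M2 ; end

The solid is a regular 7-sided prism (a cylinder approximated with 7 flat sides), circumscribed radius ≈ 13.6 mm, height ≈ 27.7 mm. Slicing at Δz = 5.543 mm — 5 equal slices spanning the solid's height, so layer i sits at z = i·h/5 — gives 5 non-empty perimeters. Each is a 7-segment closed polygon; G0 lifts to the layer z and rapids to the start vertex, then G1 traces the edges.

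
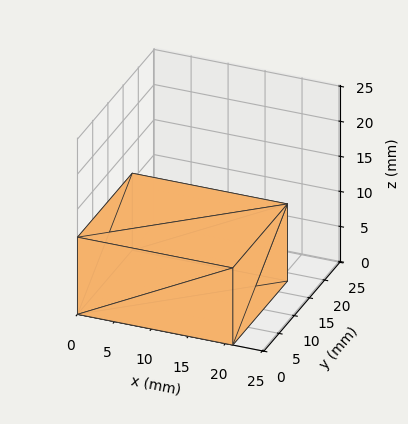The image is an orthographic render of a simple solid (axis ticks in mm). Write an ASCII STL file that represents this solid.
Reading the render: the shape is a rectangular box, roughly 21 × 18 mm footprint and 11 mm tall (dimensions read to the nearest mm from the axis ticks). For the STL, each face is triangulated and given an outward normal.

solid part
  facet normal 0.0000 0.0000 -1.0000
    outer loop
      vertex 21.0 18.0 0.0
      vertex 21.0 0.0 0.0
      vertex 0.0 0.0 0.0
    endloop
  endfacet
  facet normal 0.0000 0.0000 -1.0000
    outer loop
      vertex 0.0 18.0 0.0
      vertex 21.0 18.0 0.0
      vertex 0.0 0.0 0.0
    endloop
  endfacet
  facet normal 0.0000 0.0000 1.0000
    outer loop
      vertex 0.0 0.0 11.0
      vertex 21.0 0.0 11.0
      vertex 21.0 18.0 11.0
    endloop
  endfacet
  facet normal 0.0000 0.0000 1.0000
    outer loop
      vertex 0.0 0.0 11.0
      vertex 21.0 18.0 11.0
      vertex 0.0 18.0 11.0
    endloop
  endfacet
  facet normal 0.0000 -1.0000 0.0000
    outer loop
      vertex 0.0 0.0 0.0
      vertex 21.0 0.0 0.0
      vertex 21.0 0.0 11.0
    endloop
  endfacet
  facet normal 0.0000 -1.0000 0.0000
    outer loop
      vertex 0.0 0.0 0.0
      vertex 21.0 0.0 11.0
      vertex 0.0 0.0 11.0
    endloop
  endfacet
  facet normal 0.0000 1.0000 0.0000
    outer loop
      vertex 21.0 18.0 11.0
      vertex 21.0 18.0 0.0
      vertex 0.0 18.0 0.0
    endloop
  endfacet
  facet normal 0.0000 1.0000 0.0000
    outer loop
      vertex 0.0 18.0 11.0
      vertex 21.0 18.0 11.0
      vertex 0.0 18.0 0.0
    endloop
  endfacet
  facet normal -1.0000 0.0000 0.0000
    outer loop
      vertex 0.0 18.0 11.0
      vertex 0.0 18.0 0.0
      vertex 0.0 0.0 0.0
    endloop
  endfacet
  facet normal -1.0000 0.0000 0.0000
    outer loop
      vertex 0.0 0.0 11.0
      vertex 0.0 18.0 11.0
      vertex 0.0 0.0 0.0
    endloop
  endfacet
  facet normal 1.0000 0.0000 0.0000
    outer loop
      vertex 21.0 0.0 0.0
      vertex 21.0 18.0 0.0
      vertex 21.0 18.0 11.0
    endloop
  endfacet
  facet normal 1.0000 0.0000 0.0000
    outer loop
      vertex 21.0 0.0 0.0
      vertex 21.0 18.0 11.0
      vertex 21.0 0.0 11.0
    endloop
  endfacet
endsolid part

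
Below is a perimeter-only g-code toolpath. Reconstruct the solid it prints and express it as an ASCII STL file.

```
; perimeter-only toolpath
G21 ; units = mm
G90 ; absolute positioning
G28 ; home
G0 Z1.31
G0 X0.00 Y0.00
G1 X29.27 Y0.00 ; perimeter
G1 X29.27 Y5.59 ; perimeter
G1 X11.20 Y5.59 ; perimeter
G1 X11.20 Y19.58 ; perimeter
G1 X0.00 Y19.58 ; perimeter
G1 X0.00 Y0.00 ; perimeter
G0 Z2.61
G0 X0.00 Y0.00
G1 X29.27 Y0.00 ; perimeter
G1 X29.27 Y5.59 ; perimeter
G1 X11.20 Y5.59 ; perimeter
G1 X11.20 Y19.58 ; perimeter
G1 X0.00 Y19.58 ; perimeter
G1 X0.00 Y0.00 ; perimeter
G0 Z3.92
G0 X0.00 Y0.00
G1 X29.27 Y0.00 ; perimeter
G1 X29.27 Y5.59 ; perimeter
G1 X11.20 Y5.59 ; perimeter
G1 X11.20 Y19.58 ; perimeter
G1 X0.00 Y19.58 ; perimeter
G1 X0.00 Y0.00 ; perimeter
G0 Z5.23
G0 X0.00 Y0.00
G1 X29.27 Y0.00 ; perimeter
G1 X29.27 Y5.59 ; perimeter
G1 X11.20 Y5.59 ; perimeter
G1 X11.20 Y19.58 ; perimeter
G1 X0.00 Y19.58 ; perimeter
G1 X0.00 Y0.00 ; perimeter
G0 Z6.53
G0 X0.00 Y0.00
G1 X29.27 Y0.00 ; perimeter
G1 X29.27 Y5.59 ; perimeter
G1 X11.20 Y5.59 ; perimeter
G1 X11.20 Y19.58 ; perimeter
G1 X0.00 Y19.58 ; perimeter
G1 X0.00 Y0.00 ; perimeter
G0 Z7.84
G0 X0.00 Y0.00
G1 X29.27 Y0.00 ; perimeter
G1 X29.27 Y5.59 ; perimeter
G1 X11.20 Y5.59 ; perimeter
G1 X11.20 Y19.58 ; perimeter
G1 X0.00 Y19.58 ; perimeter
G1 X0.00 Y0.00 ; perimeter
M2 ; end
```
solid part
  facet normal 0.0000 0.0000 -1.0000
    outer loop
      vertex 29.27 5.59 0.00
      vertex 29.27 0.00 0.00
      vertex 0.00 0.00 0.00
    endloop
  endfacet
  facet normal 0.0000 0.0000 -1.0000
    outer loop
      vertex 11.20 5.59 0.00
      vertex 29.27 5.59 0.00
      vertex 0.00 0.00 0.00
    endloop
  endfacet
  facet normal 0.0000 0.0000 -1.0000
    outer loop
      vertex 11.20 19.58 0.00
      vertex 11.20 5.59 0.00
      vertex 0.00 0.00 0.00
    endloop
  endfacet
  facet normal 0.0000 0.0000 -1.0000
    outer loop
      vertex 0.00 19.58 0.00
      vertex 11.20 19.58 0.00
      vertex 0.00 0.00 0.00
    endloop
  endfacet
  facet normal 0.0000 0.0000 1.0000
    outer loop
      vertex 0.00 0.00 7.84
      vertex 29.27 0.00 7.84
      vertex 29.27 5.59 7.84
    endloop
  endfacet
  facet normal 0.0000 0.0000 1.0000
    outer loop
      vertex 0.00 0.00 7.84
      vertex 29.27 5.59 7.84
      vertex 11.20 5.59 7.84
    endloop
  endfacet
  facet normal 0.0000 0.0000 1.0000
    outer loop
      vertex 0.00 0.00 7.84
      vertex 11.20 5.59 7.84
      vertex 11.20 19.58 7.84
    endloop
  endfacet
  facet normal 0.0000 0.0000 1.0000
    outer loop
      vertex 0.00 0.00 7.84
      vertex 11.20 19.58 7.84
      vertex 0.00 19.58 7.84
    endloop
  endfacet
  facet normal 0.0000 -1.0000 0.0000
    outer loop
      vertex 0.00 0.00 0.00
      vertex 29.27 0.00 0.00
      vertex 29.27 0.00 7.84
    endloop
  endfacet
  facet normal 0.0000 -1.0000 0.0000
    outer loop
      vertex 0.00 0.00 0.00
      vertex 29.27 0.00 7.84
      vertex 0.00 0.00 7.84
    endloop
  endfacet
  facet normal 1.0000 0.0000 0.0000
    outer loop
      vertex 29.27 0.00 0.00
      vertex 29.27 5.59 0.00
      vertex 29.27 5.59 7.84
    endloop
  endfacet
  facet normal 1.0000 0.0000 0.0000
    outer loop
      vertex 29.27 0.00 0.00
      vertex 29.27 5.59 7.84
      vertex 29.27 0.00 7.84
    endloop
  endfacet
  facet normal 0.0000 1.0000 0.0000
    outer loop
      vertex 29.27 5.59 0.00
      vertex 11.20 5.59 0.00
      vertex 11.20 5.59 7.84
    endloop
  endfacet
  facet normal 0.0000 1.0000 0.0000
    outer loop
      vertex 29.27 5.59 0.00
      vertex 11.20 5.59 7.84
      vertex 29.27 5.59 7.84
    endloop
  endfacet
  facet normal 1.0000 0.0000 0.0000
    outer loop
      vertex 11.20 5.59 0.00
      vertex 11.20 19.58 0.00
      vertex 11.20 19.58 7.84
    endloop
  endfacet
  facet normal 1.0000 0.0000 0.0000
    outer loop
      vertex 11.20 5.59 0.00
      vertex 11.20 19.58 7.84
      vertex 11.20 5.59 7.84
    endloop
  endfacet
  facet normal 0.0000 1.0000 0.0000
    outer loop
      vertex 11.20 19.58 0.00
      vertex 0.00 19.58 0.00
      vertex 0.00 19.58 7.84
    endloop
  endfacet
  facet normal 0.0000 1.0000 0.0000
    outer loop
      vertex 11.20 19.58 0.00
      vertex 0.00 19.58 7.84
      vertex 11.20 19.58 7.84
    endloop
  endfacet
  facet normal -1.0000 0.0000 0.0000
    outer loop
      vertex 0.00 19.58 0.00
      vertex 0.00 0.00 0.00
      vertex 0.00 0.00 7.84
    endloop
  endfacet
  facet normal -1.0000 0.0000 0.0000
    outer loop
      vertex 0.00 19.58 0.00
      vertex 0.00 0.00 7.84
      vertex 0.00 19.58 7.84
    endloop
  endfacet
endsolid part

The G0 Z moves step by Δz≈1.31 mm. Every layer's G1 loop is the same polygon, so the solid is a straight extrusion of it from z=0 to z≈7.84. Closing with flat bottom and top caps and triangulating gives 20 facets — an L-shaped prism: outer 29.3 × 19.6 mm, arm thicknesses ≈ 5.59 mm (horizontal) and 11.2 mm (vertical), extruded 7.84 mm in z.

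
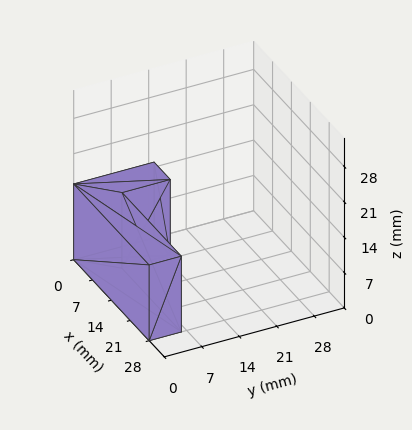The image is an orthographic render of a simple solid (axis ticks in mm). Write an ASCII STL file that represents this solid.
Reading the render: the shape is an L-shaped prism: outer 28 × 15 mm, arm thicknesses ≈ 6 mm (horizontal) and 6 mm (vertical), extruded 15 mm in z (dimensions read to the nearest mm from the axis ticks). For the STL, each face is triangulated and given an outward normal.

solid part
  facet normal 0.0000 0.0000 -1.0000
    outer loop
      vertex 28.00 6.00 0.00
      vertex 28.00 0.00 0.00
      vertex 0.00 0.00 0.00
    endloop
  endfacet
  facet normal 0.0000 0.0000 -1.0000
    outer loop
      vertex 6.00 6.00 0.00
      vertex 28.00 6.00 0.00
      vertex 0.00 0.00 0.00
    endloop
  endfacet
  facet normal 0.0000 0.0000 -1.0000
    outer loop
      vertex 6.00 15.00 0.00
      vertex 6.00 6.00 0.00
      vertex 0.00 0.00 0.00
    endloop
  endfacet
  facet normal 0.0000 0.0000 -1.0000
    outer loop
      vertex 0.00 15.00 0.00
      vertex 6.00 15.00 0.00
      vertex 0.00 0.00 0.00
    endloop
  endfacet
  facet normal 0.0000 0.0000 1.0000
    outer loop
      vertex 0.00 0.00 15.00
      vertex 28.00 0.00 15.00
      vertex 28.00 6.00 15.00
    endloop
  endfacet
  facet normal 0.0000 0.0000 1.0000
    outer loop
      vertex 0.00 0.00 15.00
      vertex 28.00 6.00 15.00
      vertex 6.00 6.00 15.00
    endloop
  endfacet
  facet normal 0.0000 0.0000 1.0000
    outer loop
      vertex 0.00 0.00 15.00
      vertex 6.00 6.00 15.00
      vertex 6.00 15.00 15.00
    endloop
  endfacet
  facet normal 0.0000 0.0000 1.0000
    outer loop
      vertex 0.00 0.00 15.00
      vertex 6.00 15.00 15.00
      vertex 0.00 15.00 15.00
    endloop
  endfacet
  facet normal 0.0000 -1.0000 0.0000
    outer loop
      vertex 0.00 0.00 0.00
      vertex 28.00 0.00 0.00
      vertex 28.00 0.00 15.00
    endloop
  endfacet
  facet normal 0.0000 -1.0000 0.0000
    outer loop
      vertex 0.00 0.00 0.00
      vertex 28.00 0.00 15.00
      vertex 0.00 0.00 15.00
    endloop
  endfacet
  facet normal 1.0000 0.0000 0.0000
    outer loop
      vertex 28.00 0.00 0.00
      vertex 28.00 6.00 0.00
      vertex 28.00 6.00 15.00
    endloop
  endfacet
  facet normal 1.0000 0.0000 0.0000
    outer loop
      vertex 28.00 0.00 0.00
      vertex 28.00 6.00 15.00
      vertex 28.00 0.00 15.00
    endloop
  endfacet
  facet normal 0.0000 1.0000 0.0000
    outer loop
      vertex 28.00 6.00 0.00
      vertex 6.00 6.00 0.00
      vertex 6.00 6.00 15.00
    endloop
  endfacet
  facet normal 0.0000 1.0000 0.0000
    outer loop
      vertex 28.00 6.00 0.00
      vertex 6.00 6.00 15.00
      vertex 28.00 6.00 15.00
    endloop
  endfacet
  facet normal 1.0000 0.0000 0.0000
    outer loop
      vertex 6.00 6.00 0.00
      vertex 6.00 15.00 0.00
      vertex 6.00 15.00 15.00
    endloop
  endfacet
  facet normal 1.0000 0.0000 0.0000
    outer loop
      vertex 6.00 6.00 0.00
      vertex 6.00 15.00 15.00
      vertex 6.00 6.00 15.00
    endloop
  endfacet
  facet normal 0.0000 1.0000 0.0000
    outer loop
      vertex 6.00 15.00 0.00
      vertex 0.00 15.00 0.00
      vertex 0.00 15.00 15.00
    endloop
  endfacet
  facet normal 0.0000 1.0000 0.0000
    outer loop
      vertex 6.00 15.00 0.00
      vertex 0.00 15.00 15.00
      vertex 6.00 15.00 15.00
    endloop
  endfacet
  facet normal -1.0000 0.0000 0.0000
    outer loop
      vertex 0.00 15.00 0.00
      vertex 0.00 0.00 0.00
      vertex 0.00 0.00 15.00
    endloop
  endfacet
  facet normal -1.0000 0.0000 0.0000
    outer loop
      vertex 0.00 15.00 0.00
      vertex 0.00 0.00 15.00
      vertex 0.00 15.00 15.00
    endloop
  endfacet
endsolid part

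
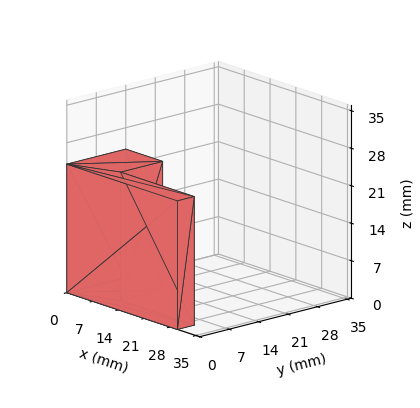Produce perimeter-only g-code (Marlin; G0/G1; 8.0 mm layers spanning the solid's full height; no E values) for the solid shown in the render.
Reading the render: the shape is an L-shaped prism: outer 30 × 14 mm, arm thicknesses ≈ 4 mm (horizontal) and 10 mm (vertical), extruded 24 mm in z (dimensions read to the nearest mm from the axis ticks). For the g-code, the solid's height is divided into equal slices at the stated Δz and each level perimeter traced with G1 moves after a G0 lift.

; perimeter-only toolpath
G21 ; units = mm
G90 ; absolute positioning
G28 ; home
; layer 1
G0 Z8.0
G0 X0.0 Y0.0
G1 X30.0 Y0.0
G1 X30.0 Y4.0
G1 X10.0 Y4.0
G1 X10.0 Y14.0
G1 X0.0 Y14.0
G1 X0.0 Y0.0
; layer 2
G0 Z16.0
G0 X0.0 Y0.0
G1 X30.0 Y0.0
G1 X30.0 Y4.0
G1 X10.0 Y4.0
G1 X10.0 Y14.0
G1 X0.0 Y14.0
G1 X0.0 Y0.0
; layer 3
G0 Z24.0
G0 X0.0 Y0.0
G1 X30.0 Y0.0
G1 X30.0 Y4.0
G1 X10.0 Y4.0
G1 X10.0 Y14.0
G1 X0.0 Y14.0
G1 X0.0 Y0.0
M2 ; end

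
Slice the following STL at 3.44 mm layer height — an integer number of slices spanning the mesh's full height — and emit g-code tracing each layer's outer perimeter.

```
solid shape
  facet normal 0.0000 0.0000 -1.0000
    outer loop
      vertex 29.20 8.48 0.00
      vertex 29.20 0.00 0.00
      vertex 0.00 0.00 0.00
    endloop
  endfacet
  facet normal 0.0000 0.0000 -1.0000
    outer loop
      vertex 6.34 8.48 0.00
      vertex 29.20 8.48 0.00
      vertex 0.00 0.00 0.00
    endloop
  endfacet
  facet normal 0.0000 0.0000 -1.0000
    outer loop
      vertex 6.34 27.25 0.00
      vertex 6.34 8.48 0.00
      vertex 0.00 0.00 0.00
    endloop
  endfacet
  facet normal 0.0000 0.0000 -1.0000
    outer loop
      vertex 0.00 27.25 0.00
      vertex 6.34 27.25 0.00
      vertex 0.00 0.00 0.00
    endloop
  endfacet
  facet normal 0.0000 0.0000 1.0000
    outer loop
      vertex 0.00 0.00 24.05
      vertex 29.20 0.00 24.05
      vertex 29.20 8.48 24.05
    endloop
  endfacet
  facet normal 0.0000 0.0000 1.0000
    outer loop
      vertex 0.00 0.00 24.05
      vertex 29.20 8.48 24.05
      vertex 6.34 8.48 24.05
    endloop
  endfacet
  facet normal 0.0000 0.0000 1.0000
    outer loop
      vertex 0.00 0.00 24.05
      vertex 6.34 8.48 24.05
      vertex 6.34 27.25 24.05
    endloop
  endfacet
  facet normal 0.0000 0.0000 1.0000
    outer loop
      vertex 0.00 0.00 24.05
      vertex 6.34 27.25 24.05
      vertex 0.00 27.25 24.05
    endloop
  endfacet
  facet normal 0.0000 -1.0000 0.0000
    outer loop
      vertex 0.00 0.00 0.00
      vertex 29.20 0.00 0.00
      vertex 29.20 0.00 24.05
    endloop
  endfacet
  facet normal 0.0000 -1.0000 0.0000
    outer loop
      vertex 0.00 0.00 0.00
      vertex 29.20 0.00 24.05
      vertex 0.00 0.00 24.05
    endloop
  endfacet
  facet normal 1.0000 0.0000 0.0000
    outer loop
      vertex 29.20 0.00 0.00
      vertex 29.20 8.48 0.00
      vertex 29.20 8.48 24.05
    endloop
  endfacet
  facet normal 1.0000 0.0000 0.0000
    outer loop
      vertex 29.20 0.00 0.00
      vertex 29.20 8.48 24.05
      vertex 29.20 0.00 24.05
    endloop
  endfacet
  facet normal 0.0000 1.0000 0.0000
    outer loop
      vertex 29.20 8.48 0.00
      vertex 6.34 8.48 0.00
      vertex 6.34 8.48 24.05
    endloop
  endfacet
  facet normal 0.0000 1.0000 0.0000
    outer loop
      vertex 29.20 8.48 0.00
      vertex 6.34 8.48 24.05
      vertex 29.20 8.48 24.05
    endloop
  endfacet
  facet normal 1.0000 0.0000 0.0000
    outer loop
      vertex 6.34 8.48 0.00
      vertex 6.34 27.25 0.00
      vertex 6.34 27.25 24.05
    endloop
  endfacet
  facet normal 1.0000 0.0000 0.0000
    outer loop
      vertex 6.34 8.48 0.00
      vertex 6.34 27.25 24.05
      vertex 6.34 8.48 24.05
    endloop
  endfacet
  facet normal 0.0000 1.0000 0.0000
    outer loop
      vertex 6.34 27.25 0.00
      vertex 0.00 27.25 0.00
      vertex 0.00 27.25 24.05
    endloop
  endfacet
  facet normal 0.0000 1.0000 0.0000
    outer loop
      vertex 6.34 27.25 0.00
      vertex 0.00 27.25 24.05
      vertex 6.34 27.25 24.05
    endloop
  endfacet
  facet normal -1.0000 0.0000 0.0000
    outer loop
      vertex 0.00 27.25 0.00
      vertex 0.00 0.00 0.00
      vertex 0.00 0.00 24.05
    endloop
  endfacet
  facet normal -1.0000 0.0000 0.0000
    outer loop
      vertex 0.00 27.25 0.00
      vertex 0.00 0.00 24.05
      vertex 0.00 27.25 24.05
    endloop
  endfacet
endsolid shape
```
; perimeter-only toolpath
G21 ; units = mm
G90 ; absolute positioning
G28 ; home
; layer 1
G0 Z3.44
G0 X0.00 Y0.00
G1 X29.20 Y0.00
G1 X29.20 Y8.48
G1 X6.34 Y8.48
G1 X6.34 Y27.25
G1 X0.00 Y27.25
G1 X0.00 Y0.00
; layer 2
G0 Z6.87
G0 X0.00 Y0.00
G1 X29.20 Y0.00
G1 X29.20 Y8.48
G1 X6.34 Y8.48
G1 X6.34 Y27.25
G1 X0.00 Y27.25
G1 X0.00 Y0.00
; layer 3
G0 Z10.31
G0 X0.00 Y0.00
G1 X29.20 Y0.00
G1 X29.20 Y8.48
G1 X6.34 Y8.48
G1 X6.34 Y27.25
G1 X0.00 Y27.25
G1 X0.00 Y0.00
; layer 4
G0 Z13.74
G0 X0.00 Y0.00
G1 X29.20 Y0.00
G1 X29.20 Y8.48
G1 X6.34 Y8.48
G1 X6.34 Y27.25
G1 X0.00 Y27.25
G1 X0.00 Y0.00
; layer 5
G0 Z17.18
G0 X0.00 Y0.00
G1 X29.20 Y0.00
G1 X29.20 Y8.48
G1 X6.34 Y8.48
G1 X6.34 Y27.25
G1 X0.00 Y27.25
G1 X0.00 Y0.00
; layer 6
G0 Z20.61
G0 X0.00 Y0.00
G1 X29.20 Y0.00
G1 X29.20 Y8.48
G1 X6.34 Y8.48
G1 X6.34 Y27.25
G1 X0.00 Y27.25
G1 X0.00 Y0.00
; layer 7
G0 Z24.05
G0 X0.00 Y0.00
G1 X29.20 Y0.00
G1 X29.20 Y8.48
G1 X6.34 Y8.48
G1 X6.34 Y27.25
G1 X0.00 Y27.25
G1 X0.00 Y0.00
M2 ; end

The solid is an L-shaped prism: outer 29.2 × 27.2 mm, arm thicknesses ≈ 8.48 mm (horizontal) and 6.34 mm (vertical), extruded 24.1 mm in z. Slicing at Δz = 3.44 mm — 7 equal slices spanning the solid's height, so layer i sits at z = i·h/7 — gives 7 non-empty perimeters. Each is a 6-segment closed polygon; G0 lifts to the layer z and rapids to the start vertex, then G1 traces the edges.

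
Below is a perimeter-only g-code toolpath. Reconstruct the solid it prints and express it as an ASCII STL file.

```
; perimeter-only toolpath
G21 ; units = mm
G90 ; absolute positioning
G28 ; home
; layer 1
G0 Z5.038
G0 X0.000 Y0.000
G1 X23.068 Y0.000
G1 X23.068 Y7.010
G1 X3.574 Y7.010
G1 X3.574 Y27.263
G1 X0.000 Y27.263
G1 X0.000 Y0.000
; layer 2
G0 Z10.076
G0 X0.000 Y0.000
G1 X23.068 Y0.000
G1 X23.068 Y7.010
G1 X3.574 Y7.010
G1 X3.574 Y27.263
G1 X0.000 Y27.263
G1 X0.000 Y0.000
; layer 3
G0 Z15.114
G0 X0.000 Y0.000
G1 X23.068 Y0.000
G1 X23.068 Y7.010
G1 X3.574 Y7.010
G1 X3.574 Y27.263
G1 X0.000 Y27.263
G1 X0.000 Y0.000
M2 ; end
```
solid part
  facet normal 0.0000 0.0000 -1.0000
    outer loop
      vertex 23.068 7.010 0.000
      vertex 23.068 0.000 0.000
      vertex 0.000 0.000 0.000
    endloop
  endfacet
  facet normal 0.0000 0.0000 -1.0000
    outer loop
      vertex 3.574 7.010 0.000
      vertex 23.068 7.010 0.000
      vertex 0.000 0.000 0.000
    endloop
  endfacet
  facet normal 0.0000 0.0000 -1.0000
    outer loop
      vertex 3.574 27.263 0.000
      vertex 3.574 7.010 0.000
      vertex 0.000 0.000 0.000
    endloop
  endfacet
  facet normal 0.0000 0.0000 -1.0000
    outer loop
      vertex 0.000 27.263 0.000
      vertex 3.574 27.263 0.000
      vertex 0.000 0.000 0.000
    endloop
  endfacet
  facet normal 0.0000 0.0000 1.0000
    outer loop
      vertex 0.000 0.000 15.114
      vertex 23.068 0.000 15.114
      vertex 23.068 7.010 15.114
    endloop
  endfacet
  facet normal 0.0000 0.0000 1.0000
    outer loop
      vertex 0.000 0.000 15.114
      vertex 23.068 7.010 15.114
      vertex 3.574 7.010 15.114
    endloop
  endfacet
  facet normal 0.0000 0.0000 1.0000
    outer loop
      vertex 0.000 0.000 15.114
      vertex 3.574 7.010 15.114
      vertex 3.574 27.263 15.114
    endloop
  endfacet
  facet normal 0.0000 0.0000 1.0000
    outer loop
      vertex 0.000 0.000 15.114
      vertex 3.574 27.263 15.114
      vertex 0.000 27.263 15.114
    endloop
  endfacet
  facet normal 0.0000 -1.0000 0.0000
    outer loop
      vertex 0.000 0.000 0.000
      vertex 23.068 0.000 0.000
      vertex 23.068 0.000 15.114
    endloop
  endfacet
  facet normal 0.0000 -1.0000 0.0000
    outer loop
      vertex 0.000 0.000 0.000
      vertex 23.068 0.000 15.114
      vertex 0.000 0.000 15.114
    endloop
  endfacet
  facet normal 1.0000 0.0000 0.0000
    outer loop
      vertex 23.068 0.000 0.000
      vertex 23.068 7.010 0.000
      vertex 23.068 7.010 15.114
    endloop
  endfacet
  facet normal 1.0000 0.0000 0.0000
    outer loop
      vertex 23.068 0.000 0.000
      vertex 23.068 7.010 15.114
      vertex 23.068 0.000 15.114
    endloop
  endfacet
  facet normal 0.0000 1.0000 0.0000
    outer loop
      vertex 23.068 7.010 0.000
      vertex 3.574 7.010 0.000
      vertex 3.574 7.010 15.114
    endloop
  endfacet
  facet normal 0.0000 1.0000 0.0000
    outer loop
      vertex 23.068 7.010 0.000
      vertex 3.574 7.010 15.114
      vertex 23.068 7.010 15.114
    endloop
  endfacet
  facet normal 1.0000 0.0000 0.0000
    outer loop
      vertex 3.574 7.010 0.000
      vertex 3.574 27.263 0.000
      vertex 3.574 27.263 15.114
    endloop
  endfacet
  facet normal 1.0000 0.0000 0.0000
    outer loop
      vertex 3.574 7.010 0.000
      vertex 3.574 27.263 15.114
      vertex 3.574 7.010 15.114
    endloop
  endfacet
  facet normal 0.0000 1.0000 0.0000
    outer loop
      vertex 3.574 27.263 0.000
      vertex 0.000 27.263 0.000
      vertex 0.000 27.263 15.114
    endloop
  endfacet
  facet normal 0.0000 1.0000 0.0000
    outer loop
      vertex 3.574 27.263 0.000
      vertex 0.000 27.263 15.114
      vertex 3.574 27.263 15.114
    endloop
  endfacet
  facet normal -1.0000 0.0000 0.0000
    outer loop
      vertex 0.000 27.263 0.000
      vertex 0.000 0.000 0.000
      vertex 0.000 0.000 15.114
    endloop
  endfacet
  facet normal -1.0000 0.0000 0.0000
    outer loop
      vertex 0.000 27.263 0.000
      vertex 0.000 0.000 15.114
      vertex 0.000 27.263 15.114
    endloop
  endfacet
endsolid part

The G0 Z moves step by Δz≈5.038 mm. Every layer's G1 loop is the same polygon, so the solid is a straight extrusion of it from z=0 to z≈15.1. Closing with flat bottom and top caps and triangulating gives 20 facets — an L-shaped prism: outer 23.1 × 27.3 mm, arm thicknesses ≈ 7.01 mm (horizontal) and 3.57 mm (vertical), extruded 15.1 mm in z.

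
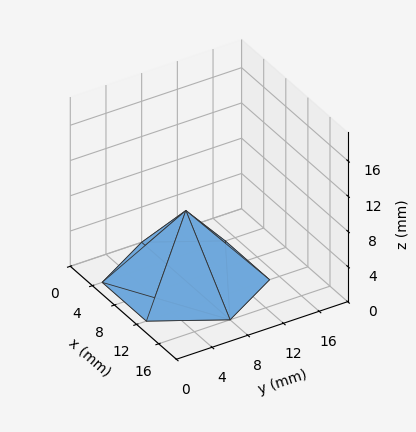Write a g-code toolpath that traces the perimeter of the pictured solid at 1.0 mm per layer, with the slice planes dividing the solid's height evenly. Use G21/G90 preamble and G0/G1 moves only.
Reading the render: the shape is a regular 6-sided pyramid, base circumscribed radius ≈ 8 mm, apex at z ≈ 8 mm (dimensions read to the nearest mm from the axis ticks). For the g-code, the solid's height is divided into equal slices at the stated Δz and each level perimeter traced with G1 moves after a G0 lift.

; perimeter-only toolpath
G21 ; units = mm
G90 ; absolute positioning
G28 ; home
; layer 1
G0 Z1.0
G0 X15.0 Y8.0
G1 X11.5 Y14.0
G1 X4.5 Y14.0
G1 X1.0 Y8.0
G1 X4.5 Y2.0
G1 X11.5 Y2.0
G1 X15.0 Y8.0
; layer 2
G0 Z2.0
G0 X14.0 Y8.0
G1 X11.0 Y13.2
G1 X5.0 Y13.2
G1 X2.0 Y8.0
G1 X5.0 Y2.8
G1 X11.0 Y2.8
G1 X14.0 Y8.0
; layer 3
G0 Z3.0
G0 X13.0 Y8.0
G1 X10.5 Y12.3
G1 X5.5 Y12.3
G1 X3.0 Y8.0
G1 X5.5 Y3.7
G1 X10.5 Y3.7
G1 X13.0 Y8.0
; layer 4
G0 Z4.0
G0 X12.0 Y8.0
G1 X10.0 Y11.4
G1 X6.0 Y11.4
G1 X4.0 Y8.0
G1 X6.0 Y4.5
G1 X10.0 Y4.5
G1 X12.0 Y8.0
; layer 5
G0 Z5.0
G0 X11.0 Y8.0
G1 X9.5 Y10.6
G1 X6.5 Y10.6
G1 X5.0 Y8.0
G1 X6.5 Y5.4
G1 X9.5 Y5.4
G1 X11.0 Y8.0
; layer 6
G0 Z6.0
G0 X10.0 Y8.0
G1 X9.0 Y9.7
G1 X7.0 Y9.7
G1 X6.0 Y8.0
G1 X7.0 Y6.3
G1 X9.0 Y6.3
G1 X10.0 Y8.0
; layer 7
G0 Z7.0
G0 X9.0 Y8.0
G1 X8.5 Y8.9
G1 X7.5 Y8.9
G1 X7.0 Y8.0
G1 X7.5 Y7.1
G1 X8.5 Y7.1
G1 X9.0 Y8.0
M2 ; end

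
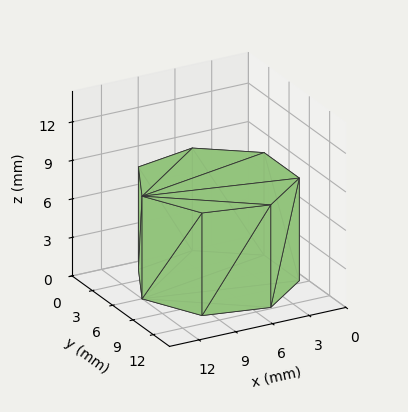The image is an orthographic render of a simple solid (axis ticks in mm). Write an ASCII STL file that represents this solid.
Reading the render: the shape is a regular 7-sided prism (a cylinder approximated with 7 flat sides), circumscribed radius ≈ 6 mm, height ≈ 8 mm (dimensions read to the nearest mm from the axis ticks). For the STL, each face is triangulated and given an outward normal.

solid part
  facet normal 0.0000 0.0000 -1.0000
    outer loop
      vertex 4.7 11.8 0.0
      vertex 9.7 10.7 0.0
      vertex 12.0 6.0 0.0
    endloop
  endfacet
  facet normal 0.0000 0.0000 -1.0000
    outer loop
      vertex 0.6 8.6 0.0
      vertex 4.7 11.8 0.0
      vertex 12.0 6.0 0.0
    endloop
  endfacet
  facet normal 0.0000 0.0000 -1.0000
    outer loop
      vertex 0.6 3.4 0.0
      vertex 0.6 8.6 0.0
      vertex 12.0 6.0 0.0
    endloop
  endfacet
  facet normal 0.0000 0.0000 -1.0000
    outer loop
      vertex 4.7 0.2 0.0
      vertex 0.6 3.4 0.0
      vertex 12.0 6.0 0.0
    endloop
  endfacet
  facet normal 0.0000 0.0000 -1.0000
    outer loop
      vertex 9.7 1.3 0.0
      vertex 4.7 0.2 0.0
      vertex 12.0 6.0 0.0
    endloop
  endfacet
  facet normal 0.0000 0.0000 1.0000
    outer loop
      vertex 12.0 6.0 8.0
      vertex 9.7 10.7 8.0
      vertex 4.7 11.8 8.0
    endloop
  endfacet
  facet normal 0.0000 0.0000 1.0000
    outer loop
      vertex 12.0 6.0 8.0
      vertex 4.7 11.8 8.0
      vertex 0.6 8.6 8.0
    endloop
  endfacet
  facet normal 0.0000 0.0000 1.0000
    outer loop
      vertex 12.0 6.0 8.0
      vertex 0.6 8.6 8.0
      vertex 0.6 3.4 8.0
    endloop
  endfacet
  facet normal 0.0000 0.0000 1.0000
    outer loop
      vertex 12.0 6.0 8.0
      vertex 0.6 3.4 8.0
      vertex 4.7 0.2 8.0
    endloop
  endfacet
  facet normal 0.0000 0.0000 1.0000
    outer loop
      vertex 12.0 6.0 8.0
      vertex 4.7 0.2 8.0
      vertex 9.7 1.3 8.0
    endloop
  endfacet
  facet normal 0.8982 0.4396 0.0000
    outer loop
      vertex 12.0 6.0 0.0
      vertex 9.7 10.7 0.0
      vertex 9.7 10.7 8.0
    endloop
  endfacet
  facet normal 0.8982 0.4396 0.0000
    outer loop
      vertex 12.0 6.0 0.0
      vertex 9.7 10.7 8.0
      vertex 12.0 6.0 8.0
    endloop
  endfacet
  facet normal 0.2149 0.9766 0.0000
    outer loop
      vertex 9.7 10.7 0.0
      vertex 4.7 11.8 0.0
      vertex 4.7 11.8 8.0
    endloop
  endfacet
  facet normal 0.2149 0.9766 0.0000
    outer loop
      vertex 9.7 10.7 0.0
      vertex 4.7 11.8 8.0
      vertex 9.7 10.7 8.0
    endloop
  endfacet
  facet normal -0.6153 0.7883 0.0000
    outer loop
      vertex 4.7 11.8 0.0
      vertex 0.6 8.6 0.0
      vertex 0.6 8.6 8.0
    endloop
  endfacet
  facet normal -0.6153 0.7883 0.0000
    outer loop
      vertex 4.7 11.8 0.0
      vertex 0.6 8.6 8.0
      vertex 4.7 11.8 8.0
    endloop
  endfacet
  facet normal -1.0000 0.0000 0.0000
    outer loop
      vertex 0.6 8.6 0.0
      vertex 0.6 3.4 0.0
      vertex 0.6 3.4 8.0
    endloop
  endfacet
  facet normal -1.0000 0.0000 0.0000
    outer loop
      vertex 0.6 8.6 0.0
      vertex 0.6 3.4 8.0
      vertex 0.6 8.6 8.0
    endloop
  endfacet
  facet normal -0.6153 -0.7883 0.0000
    outer loop
      vertex 0.6 3.4 0.0
      vertex 4.7 0.2 0.0
      vertex 4.7 0.2 8.0
    endloop
  endfacet
  facet normal -0.6153 -0.7883 0.0000
    outer loop
      vertex 0.6 3.4 0.0
      vertex 4.7 0.2 8.0
      vertex 0.6 3.4 8.0
    endloop
  endfacet
  facet normal 0.2149 -0.9766 0.0000
    outer loop
      vertex 4.7 0.2 0.0
      vertex 9.7 1.3 0.0
      vertex 9.7 1.3 8.0
    endloop
  endfacet
  facet normal 0.2149 -0.9766 0.0000
    outer loop
      vertex 4.7 0.2 0.0
      vertex 9.7 1.3 8.0
      vertex 4.7 0.2 8.0
    endloop
  endfacet
  facet normal 0.8982 -0.4396 0.0000
    outer loop
      vertex 9.7 1.3 0.0
      vertex 12.0 6.0 0.0
      vertex 12.0 6.0 8.0
    endloop
  endfacet
  facet normal 0.8982 -0.4396 0.0000
    outer loop
      vertex 9.7 1.3 0.0
      vertex 12.0 6.0 8.0
      vertex 9.7 1.3 8.0
    endloop
  endfacet
endsolid part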